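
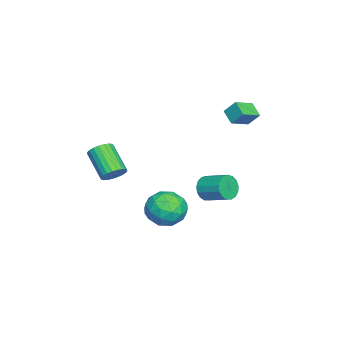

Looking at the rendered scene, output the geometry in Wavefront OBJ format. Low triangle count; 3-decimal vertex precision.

v 1.838 -0.777 1.502
v 2.121 -0.526 1.969
v 1.244 -1.353 2.944
v 0.962 -1.603 2.478
v 1.931 -0.368 1.932
v 1.055 -1.195 2.907
v 1.726 -0.281 1.821
v 0.849 -1.107 2.796
v 1.539 -0.28 1.655
v 0.663 -1.106 2.63
v 1.405 -0.364 1.463
v 0.528 -1.19 2.438
v 1.345 -0.52 1.277
v 0.469 -1.346 2.252
v 1.371 -0.72 1.13
v 0.494 -1.546 2.106
v 1.477 -0.93 1.048
v 0.601 -1.756 2.023
v 1.646 -1.114 1.044
v 0.77 -1.94 2.02
v 1.848 -1.239 1.12
v 0.972 -2.065 2.095
v 2.049 -1.284 1.261
v 1.172 -2.111 2.237
v 2.213 -1.242 1.445
v 1.336 -2.068 2.42
v 2.312 -1.119 1.638
v 1.435 -1.946 2.613
v 2.329 -0.937 1.808
v 1.453 -1.764 2.783
v 2.262 -0.728 1.925
v 1.385 -1.554 2.9
v 1.552 1.962 -1.154
v 2.106 2.181 -0.365
v 1.094 0.599 -0.455
v 1.648 0.818 0.334
v 0.837 1.347 0.138
v 1.12 2.19 -0.295
v 2.08 0.59 -0.525
v 2.363 1.433 -0.958
v 2.432 1.333 0.023
v 1.664 1.801 0.433
v 1.536 0.979 -1.253
v 0.768 1.447 -0.843
v 1.869 2.191 -0.821
v 1.331 0.589 0.001
v 0.854 0.9 -0.114
v 1.18 1.028 0.349
v 1.289 2.197 -0.779
v 1.615 2.325 -0.316
v 0.869 1.835 -0.02
v 1.585 0.455 -0.504
v 1.911 0.583 -0.041
v 2.02 1.752 -1.169
v 2.346 1.88 -0.706
v 2.331 0.945 -0.8
v 2.386 1.822 -0.129
v 2.118 1.02 0.282
v 2.371 0.886 -0.223
v 2.538 1.382 -0.477
v 1.935 2.097 0.112
v 1.666 1.295 0.523
v 1.189 1.606 0.407
v 1.355 2.102 0.153
v 2.127 1.598 0.34
v 1.534 1.485 -1.343
v 1.265 0.683 -0.932
v 1.845 0.678 -0.973
v 2.011 1.174 -1.227
v 1.082 1.76 -1.102
v 0.814 0.958 -0.691
v 0.662 1.398 -0.343
v 0.829 1.894 -0.597
v 1.073 1.182 -1.16
v -4.049 1.923 -2.184
v -3.801 1.582 -1.625
v -3.324 2.696 -1.157
v -3.571 3.037 -1.716
v -3.55 1.567 -1.846
v -3.072 2.681 -1.378
v -3.413 1.633 -2.144
v -2.935 2.748 -1.676
v -3.421 1.766 -2.452
v -2.944 2.881 -1.983
v -3.574 1.935 -2.698
v -3.096 3.049 -2.23
v -3.835 2.101 -2.826
v -3.357 3.215 -2.358
v -4.145 2.226 -2.808
v -3.667 3.341 -2.339
v -4.433 2.282 -2.646
v -3.956 3.396 -2.178
v -4.633 2.255 -2.379
v -4.156 3.37 -1.91
v -4.7 2.152 -2.067
v -4.222 3.267 -1.599
v -4.617 1.997 -1.782
v -4.139 3.112 -1.313
v -4.404 1.825 -1.589
v -3.926 2.939 -1.121
v -4.11 1.675 -1.532
v -3.632 2.789 -1.064
v -2.666 2.958 3.526
v -2.58 3.49 4.171
v -3.458 3.55 3.144
v -3.372 4.082 3.789
v -2.128 3.398 3.091
v -2.042 3.93 3.736
v -2.92 3.99 2.709
v -2.834 4.522 3.354
f 2 1 5
f 2 5 3
f 3 5 6
f 3 6 4
f 5 1 7
f 5 7 6
f 6 7 8
f 6 8 4
f 7 1 9
f 7 9 8
f 8 9 10
f 8 10 4
f 9 1 11
f 9 11 10
f 10 11 12
f 10 12 4
f 11 1 13
f 11 13 12
f 12 13 14
f 12 14 4
f 13 1 15
f 13 15 14
f 14 15 16
f 14 16 4
f 15 1 17
f 15 17 16
f 16 17 18
f 16 18 4
f 17 1 19
f 17 19 18
f 18 19 20
f 18 20 4
f 19 1 21
f 19 21 20
f 20 21 22
f 20 22 4
f 21 1 23
f 21 23 22
f 22 23 24
f 22 24 4
f 23 1 25
f 23 25 24
f 24 25 26
f 24 26 4
f 25 1 27
f 25 27 26
f 26 27 28
f 26 28 4
f 27 1 29
f 27 29 28
f 28 29 30
f 28 30 4
f 29 1 31
f 29 31 30
f 30 31 32
f 30 32 4
f 31 1 2
f 31 2 32
f 32 2 3
f 32 3 4
f 33 70 49
f 70 44 73
f 49 73 38
f 70 73 49
f 33 49 45
f 49 38 50
f 45 50 34
f 49 50 45
f 33 45 54
f 45 34 55
f 54 55 40
f 45 55 54
f 33 54 66
f 54 40 69
f 66 69 43
f 54 69 66
f 33 66 70
f 66 43 74
f 70 74 44
f 66 74 70
f 34 50 61
f 50 38 64
f 61 64 42
f 50 64 61
f 38 73 51
f 73 44 72
f 51 72 37
f 73 72 51
f 44 74 71
f 74 43 67
f 71 67 35
f 74 67 71
f 43 69 68
f 69 40 56
f 68 56 39
f 69 56 68
f 40 55 60
f 55 34 57
f 60 57 41
f 55 57 60
f 36 62 48
f 62 42 63
f 48 63 37
f 62 63 48
f 36 48 46
f 48 37 47
f 46 47 35
f 48 47 46
f 36 46 53
f 46 35 52
f 53 52 39
f 46 52 53
f 36 53 58
f 53 39 59
f 58 59 41
f 53 59 58
f 36 58 62
f 58 41 65
f 62 65 42
f 58 65 62
f 37 63 51
f 63 42 64
f 51 64 38
f 63 64 51
f 35 47 71
f 47 37 72
f 71 72 44
f 47 72 71
f 39 52 68
f 52 35 67
f 68 67 43
f 52 67 68
f 41 59 60
f 59 39 56
f 60 56 40
f 59 56 60
f 42 65 61
f 65 41 57
f 61 57 34
f 65 57 61
f 76 75 79
f 76 79 77
f 77 79 80
f 77 80 78
f 79 75 81
f 79 81 80
f 80 81 82
f 80 82 78
f 81 75 83
f 81 83 82
f 82 83 84
f 82 84 78
f 83 75 85
f 83 85 84
f 84 85 86
f 84 86 78
f 85 75 87
f 85 87 86
f 86 87 88
f 86 88 78
f 87 75 89
f 87 89 88
f 88 89 90
f 88 90 78
f 89 75 91
f 89 91 90
f 90 91 92
f 90 92 78
f 91 75 93
f 91 93 92
f 92 93 94
f 92 94 78
f 93 75 95
f 93 95 94
f 94 95 96
f 94 96 78
f 95 75 97
f 95 97 96
f 96 97 98
f 96 98 78
f 97 75 99
f 97 99 98
f 98 99 100
f 98 100 78
f 99 75 101
f 99 101 100
f 100 101 102
f 100 102 78
f 101 75 76
f 101 76 102
f 102 76 77
f 102 77 78
f 104 106 103
f 107 104 103
f 103 106 105
f 105 107 103
f 104 110 106
f 108 104 107
f 108 110 104
f 106 110 105
f 109 107 105
f 105 110 109
f 109 108 107
f 110 108 109



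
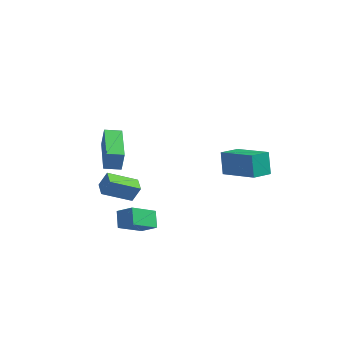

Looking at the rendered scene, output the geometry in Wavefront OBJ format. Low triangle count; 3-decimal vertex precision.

v -2.168 -3.341 -2.821
v -1.396 -3.431 -2.274
v -2.471 -2.66 -2.282
v -1.699 -2.75 -1.735
v -1.421 -2.31 -3.705
v -0.649 -2.4 -3.158
v -1.724 -1.629 -3.166
v -0.952 -1.719 -2.619
v -4.088 -0.446 -3.311
v -3.729 -0.235 -2.501
v -4.491 0.257 -3.315
v -4.132 0.467 -2.505
v -2.828 0.273 -4.055
v -2.469 0.483 -3.245
v -3.231 0.975 -4.059
v -2.872 1.186 -3.249
v -2.811 -3.307 1.148
v -2.683 -3.234 2.127
v -3.653 -1.362 1.112
v -3.525 -1.289 2.091
v -2.075 -2.991 1.029
v -1.947 -2.918 2.008
v -2.917 -1.046 0.993
v -2.789 -0.973 1.972
v 0.888 2.505 -2.841
v 0.604 3.042 -1.749
v 1.434 3.41 -3.144
v 1.15 3.947 -2.052
v 2.63 1.733 -2.008
v 2.346 2.27 -0.916
v 3.176 2.638 -2.311
v 2.892 3.175 -1.219
f 2 4 1
f 5 2 1
f 1 4 3
f 3 5 1
f 2 8 4
f 6 2 5
f 6 8 2
f 4 8 3
f 7 5 3
f 3 8 7
f 7 6 5
f 8 6 7
f 10 12 9
f 13 10 9
f 9 12 11
f 11 13 9
f 10 16 12
f 14 10 13
f 14 16 10
f 12 16 11
f 15 13 11
f 11 16 15
f 15 14 13
f 16 14 15
f 18 20 17
f 21 18 17
f 17 20 19
f 19 21 17
f 18 24 20
f 22 18 21
f 22 24 18
f 20 24 19
f 23 21 19
f 19 24 23
f 23 22 21
f 24 22 23
f 26 28 25
f 29 26 25
f 25 28 27
f 27 29 25
f 26 32 28
f 30 26 29
f 30 32 26
f 28 32 27
f 31 29 27
f 27 32 31
f 31 30 29
f 32 30 31



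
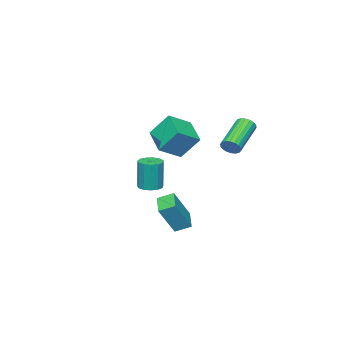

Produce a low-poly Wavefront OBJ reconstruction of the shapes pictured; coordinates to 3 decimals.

v -2.517 -2.519 -2.61
v -1.905 -2.418 -2.617
v -1.891 -2.381 -0.958
v -2.503 -2.481 -0.95
v -2.057 -2.104 -2.623
v -2.043 -2.066 -0.964
v -2.355 -1.921 -2.625
v -2.341 -1.883 -0.965
v -2.704 -1.928 -2.622
v -2.69 -1.89 -0.962
v -2.994 -2.122 -2.615
v -2.98 -2.085 -0.955
v -3.132 -2.443 -2.606
v -3.118 -2.405 -0.947
v -3.076 -2.788 -2.599
v -3.062 -2.75 -0.939
v -2.841 -3.047 -2.595
v -2.827 -3.009 -0.936
v -2.504 -3.139 -2.596
v -2.49 -3.101 -0.936
v -2.171 -3.033 -2.601
v -2.157 -2.996 -0.941
v -1.948 -2.765 -2.609
v -1.934 -2.727 -0.949
v -1.74 -0.495 -3.939
v -0.834 -0.714 -2.399
v -2.174 0.148 -3.592
v -1.269 -0.071 -2.052
v -0.931 0.251 -4.308
v -0.026 0.032 -2.768
v -1.366 0.894 -3.961
v -0.46 0.675 -2.421
v -0.612 0.334 1.624
v -0.974 1.138 2.75
v 0.168 1.501 1.042
v -0.194 2.305 2.168
v 0.454 -0.065 2.252
v 0.092 0.739 3.378
v 1.234 1.102 1.67
v 0.872 1.906 2.796
v -2.335 2.365 1.117
v -2.082 2.259 1.548
v -3.752 1.869 2.433
v -4.005 1.975 2.003
v -2.124 2.482 1.567
v -3.794 2.092 2.452
v -2.207 2.681 1.497
v -3.878 2.291 2.382
v -2.316 2.817 1.352
v -3.986 2.428 2.237
v -2.429 2.864 1.161
v -4.099 2.475 2.046
v -2.522 2.812 0.961
v -4.193 2.423 1.846
v -2.579 2.672 0.792
v -4.249 2.282 1.677
v -2.588 2.471 0.687
v -4.258 2.081 1.572
v -2.546 2.248 0.668
v -4.216 1.858 1.553
v -2.462 2.049 0.738
v -4.133 1.659 1.623
v -2.354 1.912 0.883
v -4.024 1.523 1.768
v -2.241 1.865 1.074
v -3.911 1.476 1.959
v -2.147 1.917 1.274
v -3.818 1.528 2.159
v -2.091 2.058 1.443
v -3.761 1.668 2.328
f 2 1 5
f 2 5 3
f 3 5 6
f 3 6 4
f 5 1 7
f 5 7 6
f 6 7 8
f 6 8 4
f 7 1 9
f 7 9 8
f 8 9 10
f 8 10 4
f 9 1 11
f 9 11 10
f 10 11 12
f 10 12 4
f 11 1 13
f 11 13 12
f 12 13 14
f 12 14 4
f 13 1 15
f 13 15 14
f 14 15 16
f 14 16 4
f 15 1 17
f 15 17 16
f 16 17 18
f 16 18 4
f 17 1 19
f 17 19 18
f 18 19 20
f 18 20 4
f 19 1 21
f 19 21 20
f 20 21 22
f 20 22 4
f 21 1 23
f 21 23 22
f 22 23 24
f 22 24 4
f 23 1 2
f 23 2 24
f 24 2 3
f 24 3 4
f 26 28 25
f 29 26 25
f 25 28 27
f 27 29 25
f 26 32 28
f 30 26 29
f 30 32 26
f 28 32 27
f 31 29 27
f 27 32 31
f 31 30 29
f 32 30 31
f 34 36 33
f 37 34 33
f 33 36 35
f 35 37 33
f 34 40 36
f 38 34 37
f 38 40 34
f 36 40 35
f 39 37 35
f 35 40 39
f 39 38 37
f 40 38 39
f 42 41 45
f 42 45 43
f 43 45 46
f 43 46 44
f 45 41 47
f 45 47 46
f 46 47 48
f 46 48 44
f 47 41 49
f 47 49 48
f 48 49 50
f 48 50 44
f 49 41 51
f 49 51 50
f 50 51 52
f 50 52 44
f 51 41 53
f 51 53 52
f 52 53 54
f 52 54 44
f 53 41 55
f 53 55 54
f 54 55 56
f 54 56 44
f 55 41 57
f 55 57 56
f 56 57 58
f 56 58 44
f 57 41 59
f 57 59 58
f 58 59 60
f 58 60 44
f 59 41 61
f 59 61 60
f 60 61 62
f 60 62 44
f 61 41 63
f 61 63 62
f 62 63 64
f 62 64 44
f 63 41 65
f 63 65 64
f 64 65 66
f 64 66 44
f 65 41 67
f 65 67 66
f 66 67 68
f 66 68 44
f 67 41 69
f 67 69 68
f 68 69 70
f 68 70 44
f 69 41 42
f 69 42 70
f 70 42 43
f 70 43 44



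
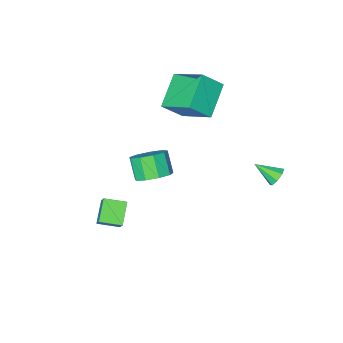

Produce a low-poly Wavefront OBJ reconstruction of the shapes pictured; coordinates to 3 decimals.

v 1.305 -2.078 -1.119
v 2.06 -1.686 -0.631
v 1.829 -2.51 0.387
v 1.075 -2.902 -0.101
v 1.496 -1.352 -0.489
v 1.265 -2.176 0.529
v 0.843 -1.358 -0.641
v 0.613 -2.182 0.377
v 0.407 -1.701 -1.017
v 0.176 -2.524 0.001
v 0.391 -2.22 -1.441
v 0.16 -3.044 -0.423
v 0.802 -2.673 -1.714
v 0.572 -3.496 -0.696
v 1.45 -2.847 -1.709
v 1.219 -3.671 -0.691
v 2.029 -2.662 -1.428
v 1.799 -3.486 -0.409
v 2.27 -2.204 -1.002
v 2.04 -3.027 0.016
v -1.78 -4.764 3.389
v -2.207 -2.939 4.504
v -2.795 -4.371 2.357
v -3.222 -2.546 3.471
v -0.318 -3.774 2.329
v -0.745 -1.949 3.443
v -1.333 -3.381 1.296
v -1.76 -1.556 2.411
v -2.685 2.609 0.484
v -2.296 2.577 0.041
v -1.995 1.691 1.156
v -2.182 2.887 0.349
v -2.363 3.035 0.736
v -2.733 2.933 0.975
v -3.074 2.641 0.926
v -3.187 2.33 0.619
v -3.006 2.183 0.232
v -2.637 2.285 -0.007
v 3.602 -1.719 -3.642
v 2.814 -2.467 -2.841
v 3.964 -0.903 -2.525
v 3.176 -1.651 -1.723
v 4.504 -2.429 -3.417
v 3.716 -3.177 -2.615
v 4.866 -1.613 -2.299
v 4.078 -2.361 -1.498
f 2 1 5
f 2 5 3
f 3 5 6
f 3 6 4
f 5 1 7
f 5 7 6
f 6 7 8
f 6 8 4
f 7 1 9
f 7 9 8
f 8 9 10
f 8 10 4
f 9 1 11
f 9 11 10
f 10 11 12
f 10 12 4
f 11 1 13
f 11 13 12
f 12 13 14
f 12 14 4
f 13 1 15
f 13 15 14
f 14 15 16
f 14 16 4
f 15 1 17
f 15 17 16
f 16 17 18
f 16 18 4
f 17 1 19
f 17 19 18
f 18 19 20
f 18 20 4
f 19 1 2
f 19 2 20
f 20 2 3
f 20 3 4
f 22 24 21
f 25 22 21
f 21 24 23
f 23 25 21
f 22 28 24
f 26 22 25
f 26 28 22
f 24 28 23
f 27 25 23
f 23 28 27
f 27 26 25
f 28 26 27
f 30 29 32
f 30 32 31
f 32 29 33
f 32 33 31
f 33 29 34
f 33 34 31
f 34 29 35
f 34 35 31
f 35 29 36
f 35 36 31
f 36 29 37
f 36 37 31
f 37 29 38
f 37 38 31
f 38 29 30
f 38 30 31
f 40 42 39
f 43 40 39
f 39 42 41
f 41 43 39
f 40 46 42
f 44 40 43
f 44 46 40
f 42 46 41
f 45 43 41
f 41 46 45
f 45 44 43
f 46 44 45



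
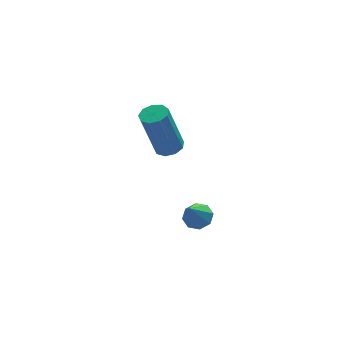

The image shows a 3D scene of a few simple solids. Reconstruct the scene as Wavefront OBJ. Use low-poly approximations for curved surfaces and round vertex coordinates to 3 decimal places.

v 2.642 1.67 0.085
v 3.084 2.011 0.201
v 2.519 2.072 2.171
v 2.078 1.73 2.055
v 2.772 2.224 0.105
v 2.207 2.285 2.075
v 2.399 2.178 -0
v 1.835 2.239 1.97
v 2.14 1.894 -0.066
v 1.576 1.955 1.904
v 2.116 1.505 -0.061
v 1.552 1.566 1.909
v 2.338 1.193 0.013
v 1.774 1.254 1.982
v 2.702 1.104 0.12
v 2.138 1.165 2.09
v 3.038 1.28 0.211
v 2.474 1.34 2.18
v 3.189 1.638 0.243
v 2.625 1.698 2.213
v 3.482 0.848 -3.563
v 4.025 0.655 -3.397
v 2.978 0.352 -2.497
v 3.934 1.078 -3.243
v 3.578 1.367 -3.276
v 3.166 1.351 -3.478
v 2.939 1.042 -3.73
v 3.03 0.619 -3.884
v 3.385 0.33 -3.85
v 3.798 0.345 -3.649
f 2 1 5
f 2 5 3
f 3 5 6
f 3 6 4
f 5 1 7
f 5 7 6
f 6 7 8
f 6 8 4
f 7 1 9
f 7 9 8
f 8 9 10
f 8 10 4
f 9 1 11
f 9 11 10
f 10 11 12
f 10 12 4
f 11 1 13
f 11 13 12
f 12 13 14
f 12 14 4
f 13 1 15
f 13 15 14
f 14 15 16
f 14 16 4
f 15 1 17
f 15 17 16
f 16 17 18
f 16 18 4
f 17 1 19
f 17 19 18
f 18 19 20
f 18 20 4
f 19 1 2
f 19 2 20
f 20 2 3
f 20 3 4
f 22 21 24
f 22 24 23
f 24 21 25
f 24 25 23
f 25 21 26
f 25 26 23
f 26 21 27
f 26 27 23
f 27 21 28
f 27 28 23
f 28 21 29
f 28 29 23
f 29 21 30
f 29 30 23
f 30 21 22
f 30 22 23



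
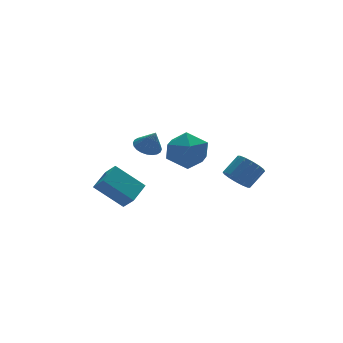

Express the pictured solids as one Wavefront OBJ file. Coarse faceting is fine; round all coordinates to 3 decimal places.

v 0.984 1.457 0.126
v 1.595 2.027 1.016
v 2.105 -0.147 0.384
v 2.716 0.423 1.274
v 1.552 0.1 1.443
v 0.859 1.091 1.283
v 2.841 0.789 0.117
v 2.148 1.78 -0.043
v 2.742 1.614 1.01
v 1.945 1.188 1.829
v 1.755 0.692 -0.429
v 0.958 0.266 0.39
v -0.796 -0.031 2.102
v -0.355 -0.515 1.803
v -0.584 -0.489 3.158
v -0.177 -0.305 1.859
v -0.093 -0.053 1.951
v -0.116 0.202 2.066
v -0.243 0.422 2.187
v -0.454 0.572 2.295
v -0.717 0.631 2.374
v -0.992 0.589 2.411
v -1.238 0.453 2.401
v -1.416 0.243 2.346
v -1.5 -0.009 2.254
v -1.477 -0.264 2.138
v -1.35 -0.484 2.017
v -1.139 -0.634 1.909
v -0.875 -0.693 1.831
v -0.6 -0.651 1.794
v 2.795 -2.219 -0.058
v 3.236 -2.749 -0.443
v 4.167 -2.551 0.353
v 3.725 -2.021 0.738
v 3.316 -2.392 -0.625
v 4.247 -2.194 0.17
v 3.257 -1.988 -0.656
v 4.187 -1.791 0.14
v 3.073 -1.647 -0.526
v 4.004 -1.449 0.269
v 2.815 -1.458 -0.271
v 3.746 -1.261 0.525
v 2.551 -1.474 0.042
v 3.482 -1.276 0.837
v 2.353 -1.689 0.327
v 3.284 -1.491 1.123
v 2.273 -2.046 0.51
v 3.204 -1.848 1.305
v 2.333 -2.449 0.54
v 3.263 -2.252 1.336
v 2.516 -2.791 0.411
v 3.447 -2.593 1.206
v 2.774 -2.979 0.155
v 3.705 -2.782 0.951
v 3.038 -2.964 -0.157
v 3.969 -2.766 0.638
v -1.585 4.394 -2.652
v -1.364 3.687 -1.908
v -0.532 5.164 -2.233
v -0.311 4.457 -1.489
v -0.389 3.443 -3.911
v -0.168 2.736 -3.167
v 0.664 4.213 -3.492
v 0.885 3.506 -2.748
f 1 12 6
f 1 6 2
f 1 2 8
f 1 8 11
f 1 11 12
f 2 6 10
f 6 12 5
f 12 11 3
f 11 8 7
f 8 2 9
f 4 10 5
f 4 5 3
f 4 3 7
f 4 7 9
f 4 9 10
f 5 10 6
f 3 5 12
f 7 3 11
f 9 7 8
f 10 9 2
f 14 13 16
f 14 16 15
f 16 13 17
f 16 17 15
f 17 13 18
f 17 18 15
f 18 13 19
f 18 19 15
f 19 13 20
f 19 20 15
f 20 13 21
f 20 21 15
f 21 13 22
f 21 22 15
f 22 13 23
f 22 23 15
f 23 13 24
f 23 24 15
f 24 13 25
f 24 25 15
f 25 13 26
f 25 26 15
f 26 13 27
f 26 27 15
f 27 13 28
f 27 28 15
f 28 13 29
f 28 29 15
f 29 13 30
f 29 30 15
f 30 13 14
f 30 14 15
f 32 31 35
f 32 35 33
f 33 35 36
f 33 36 34
f 35 31 37
f 35 37 36
f 36 37 38
f 36 38 34
f 37 31 39
f 37 39 38
f 38 39 40
f 38 40 34
f 39 31 41
f 39 41 40
f 40 41 42
f 40 42 34
f 41 31 43
f 41 43 42
f 42 43 44
f 42 44 34
f 43 31 45
f 43 45 44
f 44 45 46
f 44 46 34
f 45 31 47
f 45 47 46
f 46 47 48
f 46 48 34
f 47 31 49
f 47 49 48
f 48 49 50
f 48 50 34
f 49 31 51
f 49 51 50
f 50 51 52
f 50 52 34
f 51 31 53
f 51 53 52
f 52 53 54
f 52 54 34
f 53 31 55
f 53 55 54
f 54 55 56
f 54 56 34
f 55 31 32
f 55 32 56
f 56 32 33
f 56 33 34
f 58 60 57
f 61 58 57
f 57 60 59
f 59 61 57
f 58 64 60
f 62 58 61
f 62 64 58
f 60 64 59
f 63 61 59
f 59 64 63
f 63 62 61
f 64 62 63



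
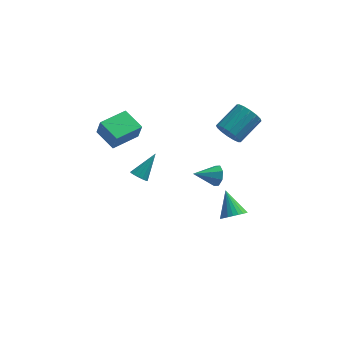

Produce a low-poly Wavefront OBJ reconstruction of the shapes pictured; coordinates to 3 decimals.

v 3.683 -2.732 -1.083
v 4.364 -2.827 -0.694
v 3.177 -1.588 0.083
v 4.436 -2.598 -0.888
v 4.394 -2.39 -1.111
v 4.243 -2.234 -1.33
v 4.007 -2.153 -1.511
v 3.722 -2.161 -1.627
v 3.43 -2.256 -1.66
v 3.177 -2.423 -1.605
v 3.001 -2.638 -1.471
v 2.929 -2.867 -1.278
v 2.971 -3.075 -1.054
v 3.122 -3.231 -0.836
v 3.358 -3.312 -0.654
v 3.644 -3.304 -0.538
v 3.935 -3.209 -0.505
v 4.188 -3.042 -0.56
v 2.719 -2.702 2.441
v 3.038 -2.9 3.032
v 1.441 -3.158 2.979
v 2.866 -2.394 3.053
v 2.608 -2.067 2.715
v 2.415 -2.113 2.217
v 2.4 -2.503 1.851
v 2.573 -3.01 1.83
v 2.831 -3.336 2.168
v 3.024 -3.291 2.665
v -4.433 3.421 0.449
v -4.18 3.145 1.589
v -3.069 4.715 0.46
v -2.816 4.439 1.6
v -3.404 2.341 -0.04
v -3.151 2.065 1.1
v -2.04 3.635 -0.029
v -1.787 3.359 1.111
v -1.946 2.466 -2.737
v -1.674 2.756 -3.173
v -1.034 3.494 -1.483
v -1.929 2.916 -3.118
v -2.188 2.955 -2.962
v -2.382 2.863 -2.745
v -2.46 2.665 -2.526
v -2.4 2.413 -2.363
v -2.218 2.176 -2.301
v -1.963 2.016 -2.355
v -1.704 1.977 -2.512
v -1.51 2.069 -2.729
v -1.432 2.267 -2.948
v -1.492 2.519 -3.11
v 3.198 2.591 1.386
v 3.915 2.202 1.005
v 5.059 3.461 1.873
v 4.342 3.849 2.254
v 3.781 2.531 0.703
v 4.926 3.79 1.572
v 3.492 2.876 0.584
v 4.636 4.135 1.453
v 3.124 3.145 0.68
v 4.268 4.403 1.549
v 2.775 3.265 0.965
v 3.919 4.524 1.834
v 2.54 3.204 1.363
v 3.684 4.463 2.232
v 2.481 2.979 1.767
v 3.625 4.238 2.635
v 2.614 2.65 2.068
v 3.759 3.909 2.937
v 2.904 2.305 2.187
v 4.048 3.564 3.056
v 3.272 2.037 2.091
v 4.416 3.295 2.96
v 3.621 1.916 1.806
v 4.765 3.175 2.675
v 3.856 1.977 1.408
v 5 3.236 2.277
f 2 1 4
f 2 4 3
f 4 1 5
f 4 5 3
f 5 1 6
f 5 6 3
f 6 1 7
f 6 7 3
f 7 1 8
f 7 8 3
f 8 1 9
f 8 9 3
f 9 1 10
f 9 10 3
f 10 1 11
f 10 11 3
f 11 1 12
f 11 12 3
f 12 1 13
f 12 13 3
f 13 1 14
f 13 14 3
f 14 1 15
f 14 15 3
f 15 1 16
f 15 16 3
f 16 1 17
f 16 17 3
f 17 1 18
f 17 18 3
f 18 1 2
f 18 2 3
f 20 19 22
f 20 22 21
f 22 19 23
f 22 23 21
f 23 19 24
f 23 24 21
f 24 19 25
f 24 25 21
f 25 19 26
f 25 26 21
f 26 19 27
f 26 27 21
f 27 19 28
f 27 28 21
f 28 19 20
f 28 20 21
f 30 32 29
f 33 30 29
f 29 32 31
f 31 33 29
f 30 36 32
f 34 30 33
f 34 36 30
f 32 36 31
f 35 33 31
f 31 36 35
f 35 34 33
f 36 34 35
f 38 37 40
f 38 40 39
f 40 37 41
f 40 41 39
f 41 37 42
f 41 42 39
f 42 37 43
f 42 43 39
f 43 37 44
f 43 44 39
f 44 37 45
f 44 45 39
f 45 37 46
f 45 46 39
f 46 37 47
f 46 47 39
f 47 37 48
f 47 48 39
f 48 37 49
f 48 49 39
f 49 37 50
f 49 50 39
f 50 37 38
f 50 38 39
f 52 51 55
f 52 55 53
f 53 55 56
f 53 56 54
f 55 51 57
f 55 57 56
f 56 57 58
f 56 58 54
f 57 51 59
f 57 59 58
f 58 59 60
f 58 60 54
f 59 51 61
f 59 61 60
f 60 61 62
f 60 62 54
f 61 51 63
f 61 63 62
f 62 63 64
f 62 64 54
f 63 51 65
f 63 65 64
f 64 65 66
f 64 66 54
f 65 51 67
f 65 67 66
f 66 67 68
f 66 68 54
f 67 51 69
f 67 69 68
f 68 69 70
f 68 70 54
f 69 51 71
f 69 71 70
f 70 71 72
f 70 72 54
f 71 51 73
f 71 73 72
f 72 73 74
f 72 74 54
f 73 51 75
f 73 75 74
f 74 75 76
f 74 76 54
f 75 51 52
f 75 52 76
f 76 52 53
f 76 53 54



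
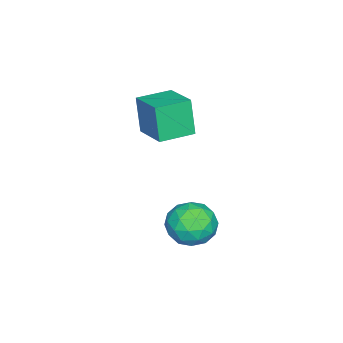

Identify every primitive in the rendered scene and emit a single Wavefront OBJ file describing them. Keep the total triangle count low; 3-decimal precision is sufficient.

v -1.403 4.148 -3.362
v -0.905 4.533 -2.6
v -0.155 3.207 -3.7
v 0.343 3.592 -2.938
v -0.441 3.013 -2.775
v -1.213 3.594 -2.566
v 0.153 4.146 -3.734
v -0.619 4.727 -3.525
v 0.056 4.532 -2.83
v -0.311 3.832 -2.237
v -0.749 3.908 -4.063
v -1.116 3.208 -3.47
v -1.263 4.423 -2.951
v 0.203 3.317 -3.349
v -0.257 2.976 -3.253
v 0.035 3.203 -2.805
v -1.444 3.871 -2.931
v -1.152 4.098 -2.483
v -0.879 3.204 -2.586
v 0.092 3.642 -3.817
v 0.384 3.869 -3.369
v -1.095 4.537 -3.495
v -0.803 4.764 -3.047
v -0.181 4.536 -3.714
v -0.406 4.649 -2.638
v 0.327 4.095 -2.837
v 0.216 4.421 -3.305
v -0.238 4.763 -3.182
v -0.622 4.237 -2.29
v 0.111 3.684 -2.489
v -0.349 3.343 -2.393
v -0.803 3.685 -2.27
v -0.057 4.236 -2.425
v -1.171 4.056 -3.811
v -0.438 3.503 -4.01
v -0.257 4.055 -4.03
v -0.711 4.397 -3.907
v -1.387 3.645 -3.463
v -0.654 3.091 -3.662
v -0.822 2.977 -3.118
v -1.276 3.319 -2.995
v -1.003 3.504 -3.875
v -2.22 1.266 -0.115
v -2.484 0.992 1.398
v -3.27 2.176 -0.133
v -3.535 1.902 1.379
v -1.245 2.398 0.261
v -1.51 2.124 1.773
v -2.296 3.308 0.242
v -2.56 3.034 1.755
f 1 38 17
f 38 12 41
f 17 41 6
f 38 41 17
f 1 17 13
f 17 6 18
f 13 18 2
f 17 18 13
f 1 13 22
f 13 2 23
f 22 23 8
f 13 23 22
f 1 22 34
f 22 8 37
f 34 37 11
f 22 37 34
f 1 34 38
f 34 11 42
f 38 42 12
f 34 42 38
f 2 18 29
f 18 6 32
f 29 32 10
f 18 32 29
f 6 41 19
f 41 12 40
f 19 40 5
f 41 40 19
f 12 42 39
f 42 11 35
f 39 35 3
f 42 35 39
f 11 37 36
f 37 8 24
f 36 24 7
f 37 24 36
f 8 23 28
f 23 2 25
f 28 25 9
f 23 25 28
f 4 30 16
f 30 10 31
f 16 31 5
f 30 31 16
f 4 16 14
f 16 5 15
f 14 15 3
f 16 15 14
f 4 14 21
f 14 3 20
f 21 20 7
f 14 20 21
f 4 21 26
f 21 7 27
f 26 27 9
f 21 27 26
f 4 26 30
f 26 9 33
f 30 33 10
f 26 33 30
f 5 31 19
f 31 10 32
f 19 32 6
f 31 32 19
f 3 15 39
f 15 5 40
f 39 40 12
f 15 40 39
f 7 20 36
f 20 3 35
f 36 35 11
f 20 35 36
f 9 27 28
f 27 7 24
f 28 24 8
f 27 24 28
f 10 33 29
f 33 9 25
f 29 25 2
f 33 25 29
f 44 46 43
f 47 44 43
f 43 46 45
f 45 47 43
f 44 50 46
f 48 44 47
f 48 50 44
f 46 50 45
f 49 47 45
f 45 50 49
f 49 48 47
f 50 48 49



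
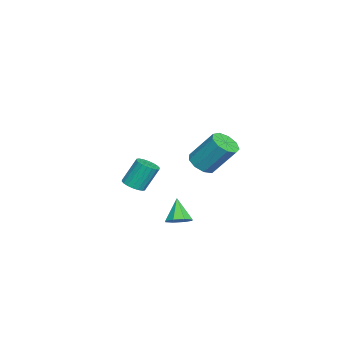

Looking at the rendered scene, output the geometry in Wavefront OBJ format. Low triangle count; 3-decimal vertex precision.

v 1.82 0.099 2.597
v 2.233 -0.442 2.956
v 2.413 0.679 4.442
v 2 1.221 4.083
v 2.552 -0.127 2.68
v 2.731 0.995 4.165
v 2.528 0.294 2.364
v 2.707 1.416 3.85
v 2.172 0.624 2.158
v 2.352 1.746 3.643
v 1.653 0.708 2.157
v 1.832 1.83 3.643
v 1.211 0.508 2.363
v 1.391 1.629 3.848
v 1.054 0.116 2.678
v 1.234 1.237 4.163
v 1.256 -0.284 2.955
v 1.436 0.838 4.44
v 1.722 -0.505 3.065
v 1.902 0.617 4.55
v -3.069 -4.122 -1.466
v -2.499 -3.792 -1.505
v -2.801 -3.107 -0.113
v -3.371 -3.438 -0.074
v -2.689 -3.61 -1.635
v -2.991 -2.925 -0.244
v -2.954 -3.53 -1.733
v -3.256 -2.845 -0.341
v -3.242 -3.567 -1.777
v -3.544 -2.882 -0.385
v -3.496 -3.713 -1.759
v -3.798 -3.029 -0.368
v -3.665 -3.941 -1.684
v -3.967 -3.257 -0.292
v -3.716 -4.205 -1.565
v -4.018 -3.521 -0.174
v -3.639 -4.453 -1.427
v -3.941 -3.768 -0.035
v -3.449 -4.635 -1.296
v -3.751 -3.95 0.095
v -3.184 -4.715 -1.199
v -3.486 -4.03 0.193
v -2.896 -4.678 -1.155
v -3.198 -3.993 0.237
v -2.642 -4.531 -1.172
v -2.944 -3.847 0.219
v -2.473 -4.303 -1.248
v -2.775 -3.619 0.144
v -2.422 -4.039 -1.366
v -2.724 -3.355 0.025
v 3.371 -0.711 -0.488
v 3.712 -1.276 -0.376
v 2.649 -0.929 0.608
v 3.929 -0.869 -0.152
v 3.818 -0.369 -0.125
v 3.446 -0.069 -0.31
v 3.03 -0.145 -0.6
v 2.813 -0.552 -0.824
v 2.924 -1.053 -0.851
v 3.296 -1.352 -0.665
f 2 1 5
f 2 5 3
f 3 5 6
f 3 6 4
f 5 1 7
f 5 7 6
f 6 7 8
f 6 8 4
f 7 1 9
f 7 9 8
f 8 9 10
f 8 10 4
f 9 1 11
f 9 11 10
f 10 11 12
f 10 12 4
f 11 1 13
f 11 13 12
f 12 13 14
f 12 14 4
f 13 1 15
f 13 15 14
f 14 15 16
f 14 16 4
f 15 1 17
f 15 17 16
f 16 17 18
f 16 18 4
f 17 1 19
f 17 19 18
f 18 19 20
f 18 20 4
f 19 1 2
f 19 2 20
f 20 2 3
f 20 3 4
f 22 21 25
f 22 25 23
f 23 25 26
f 23 26 24
f 25 21 27
f 25 27 26
f 26 27 28
f 26 28 24
f 27 21 29
f 27 29 28
f 28 29 30
f 28 30 24
f 29 21 31
f 29 31 30
f 30 31 32
f 30 32 24
f 31 21 33
f 31 33 32
f 32 33 34
f 32 34 24
f 33 21 35
f 33 35 34
f 34 35 36
f 34 36 24
f 35 21 37
f 35 37 36
f 36 37 38
f 36 38 24
f 37 21 39
f 37 39 38
f 38 39 40
f 38 40 24
f 39 21 41
f 39 41 40
f 40 41 42
f 40 42 24
f 41 21 43
f 41 43 42
f 42 43 44
f 42 44 24
f 43 21 45
f 43 45 44
f 44 45 46
f 44 46 24
f 45 21 47
f 45 47 46
f 46 47 48
f 46 48 24
f 47 21 49
f 47 49 48
f 48 49 50
f 48 50 24
f 49 21 22
f 49 22 50
f 50 22 23
f 50 23 24
f 52 51 54
f 52 54 53
f 54 51 55
f 54 55 53
f 55 51 56
f 55 56 53
f 56 51 57
f 56 57 53
f 57 51 58
f 57 58 53
f 58 51 59
f 58 59 53
f 59 51 60
f 59 60 53
f 60 51 52
f 60 52 53



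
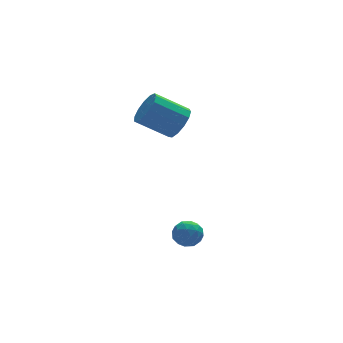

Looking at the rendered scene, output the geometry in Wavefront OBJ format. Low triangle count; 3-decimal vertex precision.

v 2.042 -1.719 -2.583
v 2.713 -1.923 -2.767
v 1.827 -2.797 -2.173
v 2.498 -3.001 -2.357
v 2.398 -2.531 -1.814
v 2.531 -1.864 -2.068
v 2.009 -2.856 -2.872
v 2.142 -2.189 -3.126
v 2.693 -2.626 -2.946
v 2.934 -2.425 -2.292
v 1.606 -2.295 -2.648
v 1.847 -2.094 -1.994
v 2.396 -1.726 -2.711
v 2.144 -2.994 -2.229
v 2.085 -2.717 -1.909
v 2.48 -2.837 -2.018
v 2.289 -1.692 -2.3
v 2.684 -1.811 -2.408
v 2.499 -2.169 -1.848
v 1.856 -2.909 -2.532
v 2.251 -3.028 -2.64
v 2.06 -1.883 -2.922
v 2.455 -2.003 -3.031
v 2.041 -2.551 -3.092
v 2.779 -2.259 -2.925
v 2.653 -2.893 -2.683
v 2.365 -2.808 -2.986
v 2.443 -2.416 -3.136
v 2.921 -2.141 -2.54
v 2.794 -2.775 -2.299
v 2.735 -2.498 -1.98
v 2.814 -2.106 -2.129
v 2.909 -2.554 -2.645
v 1.746 -1.945 -2.641
v 1.619 -2.579 -2.4
v 1.726 -2.614 -2.811
v 1.805 -2.222 -2.96
v 1.887 -1.827 -2.257
v 1.761 -2.461 -2.015
v 2.097 -2.304 -1.804
v 2.175 -1.912 -1.954
v 1.631 -2.166 -2.295
v 3.24 0.944 2.336
v 3.684 0.751 3.083
v 2.304 1.323 4.051
v 1.86 1.516 3.304
v 3.8 1.225 2.968
v 2.42 1.798 3.936
v 3.738 1.61 2.653
v 2.358 2.182 3.62
v 3.518 1.783 2.237
v 2.139 2.356 3.204
v 3.21 1.69 1.852
v 1.83 2.263 2.82
v 2.911 1.36 1.621
v 1.531 1.932 2.589
v 2.717 0.898 1.618
v 1.337 1.47 2.585
v 2.689 0.45 1.842
v 1.309 1.023 2.81
v 2.835 0.159 2.223
v 1.455 0.732 3.191
v 3.11 0.117 2.64
v 1.73 0.69 3.608
v 3.427 0.338 2.961
v 2.047 0.911 3.929
f 1 38 17
f 38 12 41
f 17 41 6
f 38 41 17
f 1 17 13
f 17 6 18
f 13 18 2
f 17 18 13
f 1 13 22
f 13 2 23
f 22 23 8
f 13 23 22
f 1 22 34
f 22 8 37
f 34 37 11
f 22 37 34
f 1 34 38
f 34 11 42
f 38 42 12
f 34 42 38
f 2 18 29
f 18 6 32
f 29 32 10
f 18 32 29
f 6 41 19
f 41 12 40
f 19 40 5
f 41 40 19
f 12 42 39
f 42 11 35
f 39 35 3
f 42 35 39
f 11 37 36
f 37 8 24
f 36 24 7
f 37 24 36
f 8 23 28
f 23 2 25
f 28 25 9
f 23 25 28
f 4 30 16
f 30 10 31
f 16 31 5
f 30 31 16
f 4 16 14
f 16 5 15
f 14 15 3
f 16 15 14
f 4 14 21
f 14 3 20
f 21 20 7
f 14 20 21
f 4 21 26
f 21 7 27
f 26 27 9
f 21 27 26
f 4 26 30
f 26 9 33
f 30 33 10
f 26 33 30
f 5 31 19
f 31 10 32
f 19 32 6
f 31 32 19
f 3 15 39
f 15 5 40
f 39 40 12
f 15 40 39
f 7 20 36
f 20 3 35
f 36 35 11
f 20 35 36
f 9 27 28
f 27 7 24
f 28 24 8
f 27 24 28
f 10 33 29
f 33 9 25
f 29 25 2
f 33 25 29
f 44 43 47
f 44 47 45
f 45 47 48
f 45 48 46
f 47 43 49
f 47 49 48
f 48 49 50
f 48 50 46
f 49 43 51
f 49 51 50
f 50 51 52
f 50 52 46
f 51 43 53
f 51 53 52
f 52 53 54
f 52 54 46
f 53 43 55
f 53 55 54
f 54 55 56
f 54 56 46
f 55 43 57
f 55 57 56
f 56 57 58
f 56 58 46
f 57 43 59
f 57 59 58
f 58 59 60
f 58 60 46
f 59 43 61
f 59 61 60
f 60 61 62
f 60 62 46
f 61 43 63
f 61 63 62
f 62 63 64
f 62 64 46
f 63 43 65
f 63 65 64
f 64 65 66
f 64 66 46
f 65 43 44
f 65 44 66
f 66 44 45
f 66 45 46



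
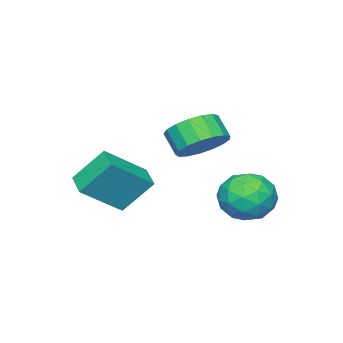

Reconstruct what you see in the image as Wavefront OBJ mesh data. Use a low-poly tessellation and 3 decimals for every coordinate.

v -0.319 1.322 -1.906
v 0.299 0.46 -1.303
v -2.019 0.46 -1.397
v -1.401 -0.402 -0.794
v -1.419 0.742 -0.374
v -0.368 1.276 -0.688
v -1.352 -0.356 -2.012
v -0.301 0.178 -2.326
v -0.34 -0.577 -1.369
v -0.381 0.102 -0.356
v -1.339 0.818 -2.344
v -1.38 1.497 -1.331
v 0.14 0.967 -1.649
v -1.86 -0.047 -1.051
v -1.87 0.626 -0.804
v -1.507 0.119 -0.449
v -0.253 1.446 -1.288
v 0.11 0.94 -0.933
v -0.899 1.105 -0.387
v -1.83 -0.02 -1.767
v -1.467 -0.526 -1.412
v -0.213 0.801 -2.251
v 0.15 0.294 -1.896
v -0.821 -0.185 -2.313
v 0.127 -0.149 -1.333
v -0.872 -0.656 -1.034
v -0.843 -0.629 -1.75
v -0.226 -0.315 -1.935
v 0.103 0.25 -0.738
v -0.897 -0.257 -0.439
v -0.907 0.416 -0.192
v -0.289 0.729 -0.377
v -0.273 -0.36 -0.777
v -0.823 1.177 -2.261
v -1.823 0.67 -1.962
v -1.431 0.191 -2.323
v -0.813 0.504 -2.508
v -0.848 1.576 -1.666
v -1.847 1.069 -1.367
v -1.494 1.235 -0.765
v -0.877 1.549 -0.95
v -1.447 1.28 -1.923
v 1.615 -3.892 -1.638
v 3.188 -4.621 -0.333
v 0.9 -2.943 -0.246
v 2.473 -3.673 1.059
v 2.267 -2.987 -1.919
v 3.84 -3.717 -0.614
v 1.552 -2.039 -0.527
v 3.125 -2.768 0.778
v 0.575 -0.521 1.478
v 1.359 -0.068 2.103
v 1.129 -0.806 2.927
v 0.345 -1.259 2.302
v 0.926 0.205 2.226
v 0.696 -0.533 3.05
v 0.413 0.312 2.178
v 0.182 -0.426 3.002
v -0.063 0.228 1.97
v -0.294 -0.511 2.794
v -0.393 -0.028 1.649
v -0.624 -0.766 2.473
v -0.501 -0.397 1.289
v -0.732 -1.135 2.113
v -0.363 -0.794 0.972
v -0.593 -1.532 1.796
v -0.009 -1.128 0.771
v -0.24 -1.866 1.595
v 0.478 -1.324 0.732
v 0.248 -2.062 1.556
v 0.988 -1.335 0.864
v 0.757 -2.073 1.688
v 1.403 -1.16 1.137
v 1.172 -1.898 1.961
v 1.628 -0.839 1.487
v 1.398 -1.577 2.312
v 1.612 -0.445 1.836
v 1.382 -1.183 2.66
f 1 38 17
f 38 12 41
f 17 41 6
f 38 41 17
f 1 17 13
f 17 6 18
f 13 18 2
f 17 18 13
f 1 13 22
f 13 2 23
f 22 23 8
f 13 23 22
f 1 22 34
f 22 8 37
f 34 37 11
f 22 37 34
f 1 34 38
f 34 11 42
f 38 42 12
f 34 42 38
f 2 18 29
f 18 6 32
f 29 32 10
f 18 32 29
f 6 41 19
f 41 12 40
f 19 40 5
f 41 40 19
f 12 42 39
f 42 11 35
f 39 35 3
f 42 35 39
f 11 37 36
f 37 8 24
f 36 24 7
f 37 24 36
f 8 23 28
f 23 2 25
f 28 25 9
f 23 25 28
f 4 30 16
f 30 10 31
f 16 31 5
f 30 31 16
f 4 16 14
f 16 5 15
f 14 15 3
f 16 15 14
f 4 14 21
f 14 3 20
f 21 20 7
f 14 20 21
f 4 21 26
f 21 7 27
f 26 27 9
f 21 27 26
f 4 26 30
f 26 9 33
f 30 33 10
f 26 33 30
f 5 31 19
f 31 10 32
f 19 32 6
f 31 32 19
f 3 15 39
f 15 5 40
f 39 40 12
f 15 40 39
f 7 20 36
f 20 3 35
f 36 35 11
f 20 35 36
f 9 27 28
f 27 7 24
f 28 24 8
f 27 24 28
f 10 33 29
f 33 9 25
f 29 25 2
f 33 25 29
f 44 46 43
f 47 44 43
f 43 46 45
f 45 47 43
f 44 50 46
f 48 44 47
f 48 50 44
f 46 50 45
f 49 47 45
f 45 50 49
f 49 48 47
f 50 48 49
f 52 51 55
f 52 55 53
f 53 55 56
f 53 56 54
f 55 51 57
f 55 57 56
f 56 57 58
f 56 58 54
f 57 51 59
f 57 59 58
f 58 59 60
f 58 60 54
f 59 51 61
f 59 61 60
f 60 61 62
f 60 62 54
f 61 51 63
f 61 63 62
f 62 63 64
f 62 64 54
f 63 51 65
f 63 65 64
f 64 65 66
f 64 66 54
f 65 51 67
f 65 67 66
f 66 67 68
f 66 68 54
f 67 51 69
f 67 69 68
f 68 69 70
f 68 70 54
f 69 51 71
f 69 71 70
f 70 71 72
f 70 72 54
f 71 51 73
f 71 73 72
f 72 73 74
f 72 74 54
f 73 51 75
f 73 75 74
f 74 75 76
f 74 76 54
f 75 51 77
f 75 77 76
f 76 77 78
f 76 78 54
f 77 51 52
f 77 52 78
f 78 52 53
f 78 53 54



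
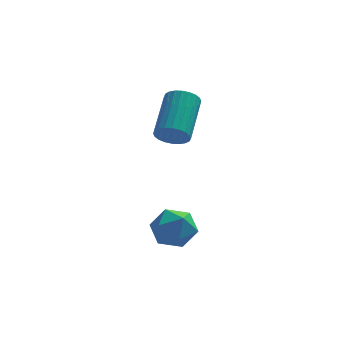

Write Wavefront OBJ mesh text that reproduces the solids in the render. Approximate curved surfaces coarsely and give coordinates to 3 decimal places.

v -1.108 0.188 1.502
v -0.59 0.359 1.002
v -0.114 2.182 2.118
v -0.632 2.012 2.618
v -0.822 0.488 0.889
v -0.346 2.312 2.005
v -1.098 0.572 0.87
v -0.621 2.396 1.985
v -1.375 0.598 0.947
v -0.899 2.421 2.062
v -1.611 0.561 1.108
v -1.135 2.384 2.223
v -1.771 0.467 1.329
v -1.295 2.291 2.445
v -1.83 0.331 1.577
v -1.354 2.155 2.692
v -1.779 0.173 1.813
v -1.303 1.997 2.929
v -1.626 0.018 2.002
v -1.15 1.841 3.118
v -1.394 -0.112 2.115
v -0.918 1.712 3.231
v -1.119 -0.196 2.135
v -0.642 1.628 3.25
v -0.841 -0.221 2.058
v -0.365 1.602 3.173
v -0.605 -0.184 1.897
v -0.129 1.639 3.012
v -0.445 -0.091 1.675
v 0.031 1.733 2.791
v -0.386 0.045 1.428
v 0.09 1.869 2.543
v -0.437 0.203 1.191
v 0.039 2.027 2.307
v -2.028 -1.671 -2.35
v -1.27 -1.004 -2.34
v -0.95 -2.896 -2.42
v -0.192 -2.229 -2.41
v -0.76 -2.36 -1.586
v -1.426 -1.603 -1.542
v -0.794 -2.297 -3.218
v -1.46 -1.54 -3.174
v -0.507 -1.391 -2.876
v -0.486 -1.431 -1.868
v -1.734 -2.469 -2.892
v -1.713 -2.509 -1.884
f 2 1 5
f 2 5 3
f 3 5 6
f 3 6 4
f 5 1 7
f 5 7 6
f 6 7 8
f 6 8 4
f 7 1 9
f 7 9 8
f 8 9 10
f 8 10 4
f 9 1 11
f 9 11 10
f 10 11 12
f 10 12 4
f 11 1 13
f 11 13 12
f 12 13 14
f 12 14 4
f 13 1 15
f 13 15 14
f 14 15 16
f 14 16 4
f 15 1 17
f 15 17 16
f 16 17 18
f 16 18 4
f 17 1 19
f 17 19 18
f 18 19 20
f 18 20 4
f 19 1 21
f 19 21 20
f 20 21 22
f 20 22 4
f 21 1 23
f 21 23 22
f 22 23 24
f 22 24 4
f 23 1 25
f 23 25 24
f 24 25 26
f 24 26 4
f 25 1 27
f 25 27 26
f 26 27 28
f 26 28 4
f 27 1 29
f 27 29 28
f 28 29 30
f 28 30 4
f 29 1 31
f 29 31 30
f 30 31 32
f 30 32 4
f 31 1 33
f 31 33 32
f 32 33 34
f 32 34 4
f 33 1 2
f 33 2 34
f 34 2 3
f 34 3 4
f 35 46 40
f 35 40 36
f 35 36 42
f 35 42 45
f 35 45 46
f 36 40 44
f 40 46 39
f 46 45 37
f 45 42 41
f 42 36 43
f 38 44 39
f 38 39 37
f 38 37 41
f 38 41 43
f 38 43 44
f 39 44 40
f 37 39 46
f 41 37 45
f 43 41 42
f 44 43 36



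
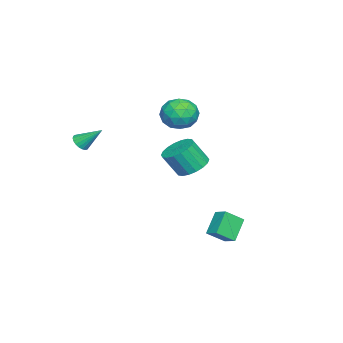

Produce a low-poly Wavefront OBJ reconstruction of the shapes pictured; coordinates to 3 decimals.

v -3.914 0.095 1.986
v -2.971 0.065 2.69
v -4.289 -1.725 2.41
v -3.346 -1.755 3.114
v -4.284 -1.111 3.415
v -4.053 0.014 3.153
v -3.207 -1.674 1.947
v -2.976 -0.549 1.685
v -2.534 -1.028 2.666
v -3.2 -0.68 3.573
v -4.06 -0.98 1.527
v -4.726 -0.632 2.434
v -3.41 0.24 2.301
v -3.85 -1.9 2.799
v -4.402 -1.521 2.976
v -3.847 -1.539 3.39
v -4.046 0.21 2.573
v -3.491 0.192 2.987
v -4.263 -0.499 3.412
v -3.769 -1.852 2.113
v -3.214 -1.87 2.527
v -3.413 -0.121 1.71
v -2.858 -0.139 2.124
v -2.997 -1.161 1.688
v -2.598 -0.421 2.701
v -2.818 -1.49 2.95
v -2.737 -1.443 2.264
v -2.601 -0.782 2.11
v -2.99 -0.216 3.234
v -3.21 -1.286 3.483
v -3.762 -0.907 3.66
v -3.626 -0.246 3.506
v -2.733 -0.859 3.22
v -4.05 -0.374 1.617
v -4.27 -1.444 1.866
v -3.634 -1.414 1.594
v -3.498 -0.753 1.44
v -4.442 -0.17 2.15
v -4.662 -1.239 2.399
v -4.659 -0.878 2.99
v -4.523 -0.217 2.836
v -4.527 -0.801 1.88
v 1.706 2.896 -2.128
v 2.175 3.597 -1.763
v 1.063 3.731 -2.906
v 1.533 4.433 -2.54
v 2.807 2.727 -3.22
v 3.277 3.429 -2.854
v 2.165 3.563 -3.997
v 2.634 4.264 -3.632
v 3.773 -3.866 2.991
v 4.248 -3.625 2.737
v 3.727 -2.674 4.029
v 4.065 -3.522 2.61
v 3.831 -3.479 2.55
v 3.588 -3.502 2.566
v 3.376 -3.588 2.655
v 3.233 -3.722 2.802
v 3.183 -3.881 2.983
v 3.236 -4.037 3.164
v 3.381 -4.164 3.316
v 3.594 -4.239 3.412
v 3.838 -4.249 3.435
v 4.071 -4.193 3.381
v 4.252 -4.081 3.26
v 4.351 -3.931 3.093
v 4.349 -3.77 2.907
v 2.423 1.874 1.458
v 3.297 1.589 1.091
v 3.611 0.821 2.435
v 2.737 1.106 2.802
v 3.393 1.972 1.287
v 3.707 1.204 2.631
v 3.297 2.335 1.517
v 3.611 1.567 2.861
v 3.028 2.607 1.735
v 3.342 1.839 3.079
v 2.639 2.734 1.898
v 2.953 1.966 3.243
v 2.207 2.69 1.975
v 2.521 1.922 3.319
v 1.818 2.485 1.948
v 2.132 1.717 3.293
v 1.549 2.159 1.825
v 1.863 1.391 3.169
v 1.453 1.776 1.629
v 1.767 1.008 2.973
v 1.549 1.413 1.399
v 1.863 0.645 2.743
v 1.818 1.141 1.181
v 2.132 0.373 2.525
v 2.207 1.014 1.017
v 2.521 0.246 2.362
v 2.639 1.058 0.941
v 2.953 0.29 2.285
v 3.028 1.263 0.967
v 3.342 0.495 2.312
f 1 38 17
f 38 12 41
f 17 41 6
f 38 41 17
f 1 17 13
f 17 6 18
f 13 18 2
f 17 18 13
f 1 13 22
f 13 2 23
f 22 23 8
f 13 23 22
f 1 22 34
f 22 8 37
f 34 37 11
f 22 37 34
f 1 34 38
f 34 11 42
f 38 42 12
f 34 42 38
f 2 18 29
f 18 6 32
f 29 32 10
f 18 32 29
f 6 41 19
f 41 12 40
f 19 40 5
f 41 40 19
f 12 42 39
f 42 11 35
f 39 35 3
f 42 35 39
f 11 37 36
f 37 8 24
f 36 24 7
f 37 24 36
f 8 23 28
f 23 2 25
f 28 25 9
f 23 25 28
f 4 30 16
f 30 10 31
f 16 31 5
f 30 31 16
f 4 16 14
f 16 5 15
f 14 15 3
f 16 15 14
f 4 14 21
f 14 3 20
f 21 20 7
f 14 20 21
f 4 21 26
f 21 7 27
f 26 27 9
f 21 27 26
f 4 26 30
f 26 9 33
f 30 33 10
f 26 33 30
f 5 31 19
f 31 10 32
f 19 32 6
f 31 32 19
f 3 15 39
f 15 5 40
f 39 40 12
f 15 40 39
f 7 20 36
f 20 3 35
f 36 35 11
f 20 35 36
f 9 27 28
f 27 7 24
f 28 24 8
f 27 24 28
f 10 33 29
f 33 9 25
f 29 25 2
f 33 25 29
f 44 46 43
f 47 44 43
f 43 46 45
f 45 47 43
f 44 50 46
f 48 44 47
f 48 50 44
f 46 50 45
f 49 47 45
f 45 50 49
f 49 48 47
f 50 48 49
f 52 51 54
f 52 54 53
f 54 51 55
f 54 55 53
f 55 51 56
f 55 56 53
f 56 51 57
f 56 57 53
f 57 51 58
f 57 58 53
f 58 51 59
f 58 59 53
f 59 51 60
f 59 60 53
f 60 51 61
f 60 61 53
f 61 51 62
f 61 62 53
f 62 51 63
f 62 63 53
f 63 51 64
f 63 64 53
f 64 51 65
f 64 65 53
f 65 51 66
f 65 66 53
f 66 51 67
f 66 67 53
f 67 51 52
f 67 52 53
f 69 68 72
f 69 72 70
f 70 72 73
f 70 73 71
f 72 68 74
f 72 74 73
f 73 74 75
f 73 75 71
f 74 68 76
f 74 76 75
f 75 76 77
f 75 77 71
f 76 68 78
f 76 78 77
f 77 78 79
f 77 79 71
f 78 68 80
f 78 80 79
f 79 80 81
f 79 81 71
f 80 68 82
f 80 82 81
f 81 82 83
f 81 83 71
f 82 68 84
f 82 84 83
f 83 84 85
f 83 85 71
f 84 68 86
f 84 86 85
f 85 86 87
f 85 87 71
f 86 68 88
f 86 88 87
f 87 88 89
f 87 89 71
f 88 68 90
f 88 90 89
f 89 90 91
f 89 91 71
f 90 68 92
f 90 92 91
f 91 92 93
f 91 93 71
f 92 68 94
f 92 94 93
f 93 94 95
f 93 95 71
f 94 68 96
f 94 96 95
f 95 96 97
f 95 97 71
f 96 68 69
f 96 69 97
f 97 69 70
f 97 70 71



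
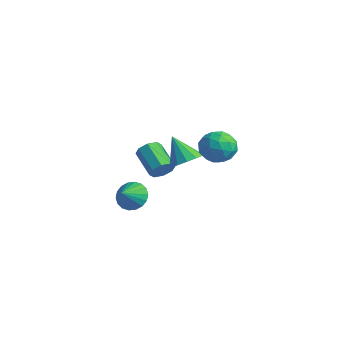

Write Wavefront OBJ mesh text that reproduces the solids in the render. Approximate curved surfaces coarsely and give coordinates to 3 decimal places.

v -3.328 1.329 -2.533
v -2.948 1.86 -2.037
v -3.032 0.551 -1.927
v -3.283 1.843 -1.895
v -3.628 1.724 -1.88
v -3.913 1.527 -1.994
v -4.082 1.291 -2.215
v -4.102 1.062 -2.499
v -3.969 0.887 -2.789
v -3.708 0.799 -3.029
v -3.372 0.816 -3.171
v -3.027 0.935 -3.186
v -2.742 1.132 -3.072
v -2.573 1.368 -2.851
v -2.553 1.597 -2.567
v -2.687 1.772 -2.277
v -0.253 2.105 0.846
v 0.284 2.563 1.302
v -1.167 1.975 2.054
v -0.019 2.869 1.106
v -0.396 2.933 0.828
v -0.728 2.734 0.555
v -0.909 2.336 0.375
v -0.882 1.864 0.344
v -0.655 1.469 0.473
v -0.301 1.276 0.72
v 0.069 1.347 1.008
v 0.336 1.658 1.244
v 0.416 2.111 1.354
v -3.077 2.865 -1.269
v -2.818 2.616 -0.728
v -4.165 2.825 0.011
v -4.423 3.075 -0.531
v -2.758 3.109 -0.757
v -4.105 3.318 -0.019
v -2.885 3.459 -1.087
v -4.231 3.668 -0.348
v -3.123 3.462 -1.523
v -4.47 3.671 -0.785
v -3.335 3.115 -1.811
v -4.682 3.324 -1.072
v -3.395 2.622 -1.781
v -4.742 2.831 -1.043
v -3.269 2.272 -1.452
v -4.615 2.481 -0.713
v -3.03 2.269 -1.015
v -4.377 2.478 -0.277
v 1.315 2.541 1.995
v 1.654 3.038 2.67
v 1.926 1.342 2.57
v 2.265 1.839 3.245
v 1.374 1.699 3.19
v 0.996 2.44 2.836
v 2.584 1.94 2.404
v 2.206 2.681 2.05
v 2.439 2.666 2.923
v 1.691 2.517 3.409
v 1.889 1.863 1.831
v 1.141 1.714 2.317
v 1.431 2.895 2.282
v 2.149 1.485 2.958
v 1.625 1.403 2.926
v 1.825 1.695 3.322
v 1.044 2.543 2.379
v 1.243 2.835 2.776
v 1.079 2.048 3.082
v 2.337 1.545 2.464
v 2.536 1.837 2.861
v 1.755 2.685 1.918
v 1.955 2.977 2.314
v 2.501 2.332 2.158
v 2.091 2.968 2.828
v 2.451 2.263 3.165
v 2.638 2.323 2.672
v 2.416 2.758 2.463
v 1.652 2.881 3.113
v 2.011 2.176 3.451
v 1.487 2.094 3.419
v 1.265 2.529 3.21
v 2.113 2.662 3.262
v 1.569 2.204 1.789
v 1.928 1.499 2.127
v 2.315 1.851 2.03
v 2.093 2.286 1.821
v 1.129 2.117 2.075
v 1.489 1.412 2.412
v 1.164 1.622 2.777
v 0.942 2.057 2.568
v 1.467 1.718 1.978
f 2 1 4
f 2 4 3
f 4 1 5
f 4 5 3
f 5 1 6
f 5 6 3
f 6 1 7
f 6 7 3
f 7 1 8
f 7 8 3
f 8 1 9
f 8 9 3
f 9 1 10
f 9 10 3
f 10 1 11
f 10 11 3
f 11 1 12
f 11 12 3
f 12 1 13
f 12 13 3
f 13 1 14
f 13 14 3
f 14 1 15
f 14 15 3
f 15 1 16
f 15 16 3
f 16 1 2
f 16 2 3
f 18 17 20
f 18 20 19
f 20 17 21
f 20 21 19
f 21 17 22
f 21 22 19
f 22 17 23
f 22 23 19
f 23 17 24
f 23 24 19
f 24 17 25
f 24 25 19
f 25 17 26
f 25 26 19
f 26 17 27
f 26 27 19
f 27 17 28
f 27 28 19
f 28 17 29
f 28 29 19
f 29 17 18
f 29 18 19
f 31 30 34
f 31 34 32
f 32 34 35
f 32 35 33
f 34 30 36
f 34 36 35
f 35 36 37
f 35 37 33
f 36 30 38
f 36 38 37
f 37 38 39
f 37 39 33
f 38 30 40
f 38 40 39
f 39 40 41
f 39 41 33
f 40 30 42
f 40 42 41
f 41 42 43
f 41 43 33
f 42 30 44
f 42 44 43
f 43 44 45
f 43 45 33
f 44 30 46
f 44 46 45
f 45 46 47
f 45 47 33
f 46 30 31
f 46 31 47
f 47 31 32
f 47 32 33
f 48 85 64
f 85 59 88
f 64 88 53
f 85 88 64
f 48 64 60
f 64 53 65
f 60 65 49
f 64 65 60
f 48 60 69
f 60 49 70
f 69 70 55
f 60 70 69
f 48 69 81
f 69 55 84
f 81 84 58
f 69 84 81
f 48 81 85
f 81 58 89
f 85 89 59
f 81 89 85
f 49 65 76
f 65 53 79
f 76 79 57
f 65 79 76
f 53 88 66
f 88 59 87
f 66 87 52
f 88 87 66
f 59 89 86
f 89 58 82
f 86 82 50
f 89 82 86
f 58 84 83
f 84 55 71
f 83 71 54
f 84 71 83
f 55 70 75
f 70 49 72
f 75 72 56
f 70 72 75
f 51 77 63
f 77 57 78
f 63 78 52
f 77 78 63
f 51 63 61
f 63 52 62
f 61 62 50
f 63 62 61
f 51 61 68
f 61 50 67
f 68 67 54
f 61 67 68
f 51 68 73
f 68 54 74
f 73 74 56
f 68 74 73
f 51 73 77
f 73 56 80
f 77 80 57
f 73 80 77
f 52 78 66
f 78 57 79
f 66 79 53
f 78 79 66
f 50 62 86
f 62 52 87
f 86 87 59
f 62 87 86
f 54 67 83
f 67 50 82
f 83 82 58
f 67 82 83
f 56 74 75
f 74 54 71
f 75 71 55
f 74 71 75
f 57 80 76
f 80 56 72
f 76 72 49
f 80 72 76



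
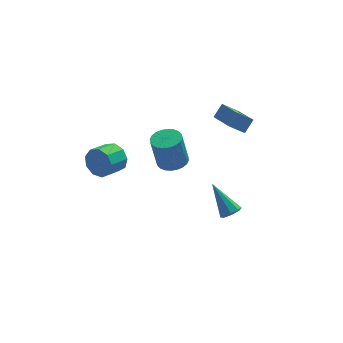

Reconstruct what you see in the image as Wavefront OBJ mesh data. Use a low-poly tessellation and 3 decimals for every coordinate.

v 1.958 -2.849 -0.3
v 2.258 -3.114 0.048
v 1.282 -1.911 1
v 2.443 -2.783 -0.095
v 2.344 -2.49 -0.358
v 2.019 -2.407 -0.587
v 1.659 -2.584 -0.647
v 1.474 -2.915 -0.504
v 1.573 -3.208 -0.242
v 1.898 -3.29 -0.013
v -2.385 3.081 -1.038
v -1.97 2.893 -0.356
v -2.8 2.211 -0.04
v -3.215 2.399 -0.722
v -2.3 3.337 -0.264
v -3.13 2.655 0.053
v -2.67 3.661 -0.534
v -3.5 2.979 -0.217
v -2.906 3.714 -1.04
v -3.736 3.032 -0.723
v -2.899 3.471 -1.545
v -3.729 2.789 -1.228
v -2.651 3.045 -1.813
v -3.481 2.363 -1.497
v -2.279 2.636 -1.719
v -3.109 1.954 -1.402
v -1.956 2.435 -1.306
v -2.786 1.753 -0.989
v -1.835 2.537 -0.768
v -2.665 1.855 -0.451
v -0.049 0.547 0.614
v 0.652 0.348 0.745
v 0.35 0.375 2.397
v -0.351 0.573 2.266
v 0.674 0.636 0.744
v 0.372 0.662 2.397
v 0.586 0.911 0.724
v 0.284 0.937 2.376
v 0.401 1.13 0.687
v 0.1 1.156 2.339
v 0.148 1.26 0.639
v -0.154 1.286 2.291
v -0.135 1.281 0.586
v -0.437 1.308 2.239
v -0.405 1.191 0.539
v -0.707 1.217 2.191
v -0.621 1.003 0.502
v -0.923 1.029 2.155
v -0.75 0.745 0.483
v -1.052 0.772 2.135
v -0.772 0.458 0.483
v -1.074 0.484 2.136
v -0.684 0.183 0.504
v -0.986 0.209 2.156
v -0.5 -0.036 0.541
v -0.801 -0.01 2.193
v -0.246 -0.166 0.589
v -0.548 -0.14 2.241
v 0.037 -0.188 0.641
v -0.265 -0.161 2.294
v 0.307 -0.097 0.689
v 0.005 -0.071 2.341
v 0.523 0.091 0.725
v 0.221 0.117 2.378
v 3.061 2.95 0.715
v 3.358 1.053 1.661
v 2.32 3.088 1.225
v 2.617 1.191 2.171
v 3.523 3.309 1.289
v 3.82 1.412 2.235
v 2.782 3.447 1.799
v 3.079 1.55 2.745
f 2 1 4
f 2 4 3
f 4 1 5
f 4 5 3
f 5 1 6
f 5 6 3
f 6 1 7
f 6 7 3
f 7 1 8
f 7 8 3
f 8 1 9
f 8 9 3
f 9 1 10
f 9 10 3
f 10 1 2
f 10 2 3
f 12 11 15
f 12 15 13
f 13 15 16
f 13 16 14
f 15 11 17
f 15 17 16
f 16 17 18
f 16 18 14
f 17 11 19
f 17 19 18
f 18 19 20
f 18 20 14
f 19 11 21
f 19 21 20
f 20 21 22
f 20 22 14
f 21 11 23
f 21 23 22
f 22 23 24
f 22 24 14
f 23 11 25
f 23 25 24
f 24 25 26
f 24 26 14
f 25 11 27
f 25 27 26
f 26 27 28
f 26 28 14
f 27 11 29
f 27 29 28
f 28 29 30
f 28 30 14
f 29 11 12
f 29 12 30
f 30 12 13
f 30 13 14
f 32 31 35
f 32 35 33
f 33 35 36
f 33 36 34
f 35 31 37
f 35 37 36
f 36 37 38
f 36 38 34
f 37 31 39
f 37 39 38
f 38 39 40
f 38 40 34
f 39 31 41
f 39 41 40
f 40 41 42
f 40 42 34
f 41 31 43
f 41 43 42
f 42 43 44
f 42 44 34
f 43 31 45
f 43 45 44
f 44 45 46
f 44 46 34
f 45 31 47
f 45 47 46
f 46 47 48
f 46 48 34
f 47 31 49
f 47 49 48
f 48 49 50
f 48 50 34
f 49 31 51
f 49 51 50
f 50 51 52
f 50 52 34
f 51 31 53
f 51 53 52
f 52 53 54
f 52 54 34
f 53 31 55
f 53 55 54
f 54 55 56
f 54 56 34
f 55 31 57
f 55 57 56
f 56 57 58
f 56 58 34
f 57 31 59
f 57 59 58
f 58 59 60
f 58 60 34
f 59 31 61
f 59 61 60
f 60 61 62
f 60 62 34
f 61 31 63
f 61 63 62
f 62 63 64
f 62 64 34
f 63 31 32
f 63 32 64
f 64 32 33
f 64 33 34
f 66 68 65
f 69 66 65
f 65 68 67
f 67 69 65
f 66 72 68
f 70 66 69
f 70 72 66
f 68 72 67
f 71 69 67
f 67 72 71
f 71 70 69
f 72 70 71



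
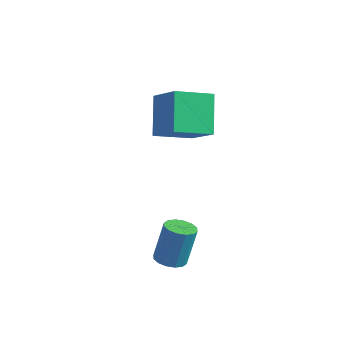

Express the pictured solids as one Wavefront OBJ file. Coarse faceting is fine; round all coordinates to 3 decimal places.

v 2.494 -2.722 -4.602
v 2.841 -2.222 -4.769
v 2.972 -1.779 -3.164
v 2.626 -2.278 -2.998
v 2.533 -2.116 -4.773
v 2.664 -1.673 -3.168
v 2.214 -2.172 -4.731
v 2.345 -1.729 -3.126
v 1.971 -2.376 -4.655
v 2.102 -1.932 -3.05
v 1.868 -2.672 -4.565
v 1.999 -2.228 -2.96
v 1.932 -2.981 -4.485
v 2.064 -2.538 -2.88
v 2.148 -3.221 -4.436
v 2.279 -2.778 -2.831
v 2.456 -3.327 -4.432
v 2.587 -2.884 -2.827
v 2.775 -3.271 -4.474
v 2.906 -2.828 -2.869
v 3.018 -3.068 -4.55
v 3.149 -2.624 -2.945
v 3.121 -2.772 -4.64
v 3.252 -2.328 -3.035
v 3.056 -2.462 -4.72
v 3.188 -2.019 -3.115
v -1.09 0.517 -1.265
v -1.88 1.504 0.126
v -0.294 1.89 -1.786
v -1.085 2.876 -0.395
v 0.285 0.124 -0.205
v -0.506 1.11 1.186
v 1.08 1.496 -0.726
v 0.29 2.483 0.665
f 2 1 5
f 2 5 3
f 3 5 6
f 3 6 4
f 5 1 7
f 5 7 6
f 6 7 8
f 6 8 4
f 7 1 9
f 7 9 8
f 8 9 10
f 8 10 4
f 9 1 11
f 9 11 10
f 10 11 12
f 10 12 4
f 11 1 13
f 11 13 12
f 12 13 14
f 12 14 4
f 13 1 15
f 13 15 14
f 14 15 16
f 14 16 4
f 15 1 17
f 15 17 16
f 16 17 18
f 16 18 4
f 17 1 19
f 17 19 18
f 18 19 20
f 18 20 4
f 19 1 21
f 19 21 20
f 20 21 22
f 20 22 4
f 21 1 23
f 21 23 22
f 22 23 24
f 22 24 4
f 23 1 25
f 23 25 24
f 24 25 26
f 24 26 4
f 25 1 2
f 25 2 26
f 26 2 3
f 26 3 4
f 28 30 27
f 31 28 27
f 27 30 29
f 29 31 27
f 28 34 30
f 32 28 31
f 32 34 28
f 30 34 29
f 33 31 29
f 29 34 33
f 33 32 31
f 34 32 33



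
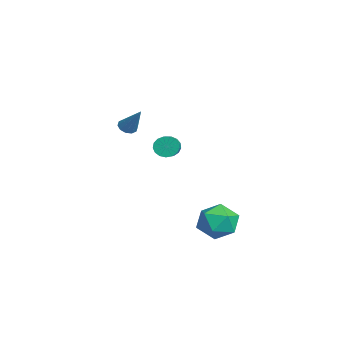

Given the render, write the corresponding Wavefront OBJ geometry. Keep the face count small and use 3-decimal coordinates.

v -2.382 0.776 0.789
v -2.118 1.034 0.241
v -1.055 0.802 0.644
v -1.318 0.544 1.191
v -2.139 1.28 0.438
v -1.076 1.048 0.841
v -2.216 1.41 0.716
v -1.152 1.179 1.118
v -2.33 1.396 1.01
v -1.267 1.164 1.412
v -2.456 1.239 1.253
v -1.393 1.007 1.656
v -2.566 0.976 1.39
v -1.502 0.744 1.793
v -2.633 0.667 1.389
v -1.57 0.436 1.792
v -2.642 0.383 1.251
v -1.579 0.152 1.653
v -2.592 0.19 1.007
v -1.529 -0.042 1.409
v -2.494 0.13 0.713
v -1.43 -0.102 1.115
v -2.369 0.218 0.436
v -1.306 -0.013 0.838
v -2.248 0.434 0.24
v -1.185 0.203 0.642
v -2.157 0.729 0.17
v -1.094 0.497 0.572
v 0.004 -1.498 3.174
v 0.333 -1.894 3.102
v 0.936 -0.962 4.466
v 0.436 -1.646 2.925
v 0.374 -1.342 2.843
v 0.17 -1.097 2.888
v -0.096 -1.005 3.042
v -0.324 -1.102 3.247
v -0.427 -1.35 3.424
v -0.365 -1.654 3.505
v -0.162 -1.899 3.461
v 0.105 -1.991 3.306
v 1.941 3.633 -2.287
v 2.742 3.265 -3.036
v 1.258 1.895 -2.164
v 2.059 1.527 -2.913
v 2.371 1.864 -1.852
v 2.793 2.939 -1.927
v 1.207 2.221 -3.273
v 1.629 3.296 -3.348
v 2.289 2.393 -3.645
v 3.008 2.172 -2.766
v 0.992 2.988 -2.434
v 1.711 2.767 -1.555
f 2 1 5
f 2 5 3
f 3 5 6
f 3 6 4
f 5 1 7
f 5 7 6
f 6 7 8
f 6 8 4
f 7 1 9
f 7 9 8
f 8 9 10
f 8 10 4
f 9 1 11
f 9 11 10
f 10 11 12
f 10 12 4
f 11 1 13
f 11 13 12
f 12 13 14
f 12 14 4
f 13 1 15
f 13 15 14
f 14 15 16
f 14 16 4
f 15 1 17
f 15 17 16
f 16 17 18
f 16 18 4
f 17 1 19
f 17 19 18
f 18 19 20
f 18 20 4
f 19 1 21
f 19 21 20
f 20 21 22
f 20 22 4
f 21 1 23
f 21 23 22
f 22 23 24
f 22 24 4
f 23 1 25
f 23 25 24
f 24 25 26
f 24 26 4
f 25 1 27
f 25 27 26
f 26 27 28
f 26 28 4
f 27 1 2
f 27 2 28
f 28 2 3
f 28 3 4
f 30 29 32
f 30 32 31
f 32 29 33
f 32 33 31
f 33 29 34
f 33 34 31
f 34 29 35
f 34 35 31
f 35 29 36
f 35 36 31
f 36 29 37
f 36 37 31
f 37 29 38
f 37 38 31
f 38 29 39
f 38 39 31
f 39 29 40
f 39 40 31
f 40 29 30
f 40 30 31
f 41 52 46
f 41 46 42
f 41 42 48
f 41 48 51
f 41 51 52
f 42 46 50
f 46 52 45
f 52 51 43
f 51 48 47
f 48 42 49
f 44 50 45
f 44 45 43
f 44 43 47
f 44 47 49
f 44 49 50
f 45 50 46
f 43 45 52
f 47 43 51
f 49 47 48
f 50 49 42



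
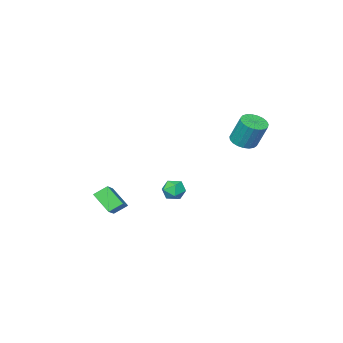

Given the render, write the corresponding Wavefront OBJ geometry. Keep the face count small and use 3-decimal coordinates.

v 0.029 -4.954 -3.466
v 1.325 -3.785 -2.489
v -0.229 -3.685 -4.642
v 1.066 -2.515 -3.665
v 0.874 -5.365 -4.095
v 2.169 -4.195 -3.118
v 0.615 -4.095 -5.271
v 1.911 -2.926 -4.294
v -3.749 3.518 2.605
v -2.897 3.233 2.802
v -3.038 4.076 4.632
v -3.891 4.362 4.435
v -2.832 3.577 2.648
v -2.974 4.421 4.479
v -2.926 3.911 2.487
v -3.067 4.755 4.317
v -3.162 4.178 2.346
v -3.303 5.021 4.177
v -3.5 4.33 2.25
v -3.641 5.173 4.08
v -3.88 4.342 2.216
v -4.022 5.185 4.046
v -4.239 4.211 2.248
v -4.38 5.054 4.078
v -4.512 3.961 2.342
v -4.653 4.804 4.172
v -4.654 3.634 2.482
v -4.795 4.477 4.312
v -4.639 3.287 2.643
v -4.78 4.131 4.473
v -4.471 2.98 2.797
v -4.612 3.824 4.627
v -4.177 2.767 2.918
v -4.319 3.61 4.748
v -3.81 2.683 2.985
v -3.951 3.526 4.815
v -3.432 2.744 2.986
v -3.574 3.587 4.817
v -3.11 2.938 2.922
v -3.251 3.781 4.752
v -0.838 1.47 -1.651
v -0.005 1.396 -1.9
v -0.935 0.064 -1.56
v -0.102 -0.01 -1.809
v -0.296 0.325 -1.027
v -0.236 1.194 -1.083
v -0.704 0.266 -2.377
v -0.644 1.135 -2.433
v 0.078 0.652 -2.349
v 0.33 0.689 -1.514
v -1.27 0.771 -1.946
v -1.018 0.808 -1.111
f 2 4 1
f 5 2 1
f 1 4 3
f 3 5 1
f 2 8 4
f 6 2 5
f 6 8 2
f 4 8 3
f 7 5 3
f 3 8 7
f 7 6 5
f 8 6 7
f 10 9 13
f 10 13 11
f 11 13 14
f 11 14 12
f 13 9 15
f 13 15 14
f 14 15 16
f 14 16 12
f 15 9 17
f 15 17 16
f 16 17 18
f 16 18 12
f 17 9 19
f 17 19 18
f 18 19 20
f 18 20 12
f 19 9 21
f 19 21 20
f 20 21 22
f 20 22 12
f 21 9 23
f 21 23 22
f 22 23 24
f 22 24 12
f 23 9 25
f 23 25 24
f 24 25 26
f 24 26 12
f 25 9 27
f 25 27 26
f 26 27 28
f 26 28 12
f 27 9 29
f 27 29 28
f 28 29 30
f 28 30 12
f 29 9 31
f 29 31 30
f 30 31 32
f 30 32 12
f 31 9 33
f 31 33 32
f 32 33 34
f 32 34 12
f 33 9 35
f 33 35 34
f 34 35 36
f 34 36 12
f 35 9 37
f 35 37 36
f 36 37 38
f 36 38 12
f 37 9 39
f 37 39 38
f 38 39 40
f 38 40 12
f 39 9 10
f 39 10 40
f 40 10 11
f 40 11 12
f 41 52 46
f 41 46 42
f 41 42 48
f 41 48 51
f 41 51 52
f 42 46 50
f 46 52 45
f 52 51 43
f 51 48 47
f 48 42 49
f 44 50 45
f 44 45 43
f 44 43 47
f 44 47 49
f 44 49 50
f 45 50 46
f 43 45 52
f 47 43 51
f 49 47 48
f 50 49 42



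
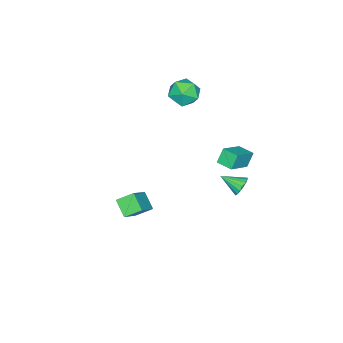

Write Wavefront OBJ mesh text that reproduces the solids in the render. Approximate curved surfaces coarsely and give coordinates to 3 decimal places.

v -4.215 -0.12 3.274
v -3.202 -0.272 2.959
v -4.778 -0.988 1.881
v -3.765 -1.14 1.566
v -4.135 -1.639 2.44
v -3.787 -1.103 3.301
v -4.193 -0.157 1.539
v -3.845 0.379 2.4
v -3.187 -0.295 1.887
v -3.152 -1.211 2.444
v -4.828 -0.049 2.396
v -4.793 -0.965 2.953
v -3.7 2.811 -1.981
v -4.214 2.923 -1.084
v -3.56 3.83 -2.028
v -4.074 3.942 -1.13
v -2.146 2.638 -1.07
v -2.66 2.75 -0.172
v -2.006 3.657 -1.116
v -2.52 3.769 -0.219
v -3.362 3.597 -3.85
v -2.968 3.951 -3.392
v -3.038 2.383 -3.19
v -3.272 3.947 -3.25
v -3.596 3.863 -3.246
v -3.867 3.718 -3.38
v -4.022 3.545 -3.622
v -4.026 3.385 -3.916
v -3.878 3.273 -4.195
v -3.611 3.235 -4.395
v -3.288 3.28 -4.47
v -2.982 3.398 -4.403
v -2.762 3.562 -4.21
v -2.681 3.734 -3.934
v -2.755 3.874 -3.639
v 4.119 -0.145 -0.775
v 3.566 0.656 -0.221
v 2.692 -0.326 -1.938
v 2.139 0.476 -1.385
v 4.601 0.684 -1.495
v 4.048 1.486 -0.942
v 3.174 0.504 -2.659
v 2.621 1.305 -2.105
f 1 12 6
f 1 6 2
f 1 2 8
f 1 8 11
f 1 11 12
f 2 6 10
f 6 12 5
f 12 11 3
f 11 8 7
f 8 2 9
f 4 10 5
f 4 5 3
f 4 3 7
f 4 7 9
f 4 9 10
f 5 10 6
f 3 5 12
f 7 3 11
f 9 7 8
f 10 9 2
f 14 16 13
f 17 14 13
f 13 16 15
f 15 17 13
f 14 20 16
f 18 14 17
f 18 20 14
f 16 20 15
f 19 17 15
f 15 20 19
f 19 18 17
f 20 18 19
f 22 21 24
f 22 24 23
f 24 21 25
f 24 25 23
f 25 21 26
f 25 26 23
f 26 21 27
f 26 27 23
f 27 21 28
f 27 28 23
f 28 21 29
f 28 29 23
f 29 21 30
f 29 30 23
f 30 21 31
f 30 31 23
f 31 21 32
f 31 32 23
f 32 21 33
f 32 33 23
f 33 21 34
f 33 34 23
f 34 21 35
f 34 35 23
f 35 21 22
f 35 22 23
f 37 39 36
f 40 37 36
f 36 39 38
f 38 40 36
f 37 43 39
f 41 37 40
f 41 43 37
f 39 43 38
f 42 40 38
f 38 43 42
f 42 41 40
f 43 41 42



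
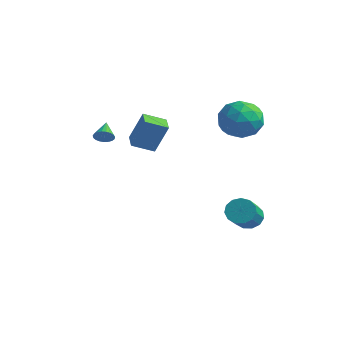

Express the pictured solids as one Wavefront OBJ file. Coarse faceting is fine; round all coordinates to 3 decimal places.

v -3.37 -0.407 -0.619
v -2.87 0.043 0.975
v -2.72 0.527 -1.086
v -2.221 0.977 0.508
v -2.499 -1.057 -0.708
v -2 -0.607 0.886
v -1.85 -0.123 -1.175
v -1.35 0.327 0.419
v -0.827 -4.179 1.327
v -0.411 -3.959 1.523
v -1.433 -3.501 1.853
v -0.44 -3.847 1.345
v -0.536 -3.792 1.164
v -0.683 -3.805 1.012
v -0.854 -3.882 0.913
v -1.021 -4.01 0.886
v -1.154 -4.167 0.936
v -1.231 -4.327 1.053
v -1.238 -4.461 1.217
v -1.173 -4.546 1.401
v -1.049 -4.567 1.571
v -0.887 -4.522 1.7
v -0.714 -4.417 1.764
v -0.561 -4.271 1.752
v -0.454 -4.109 1.667
v 2.683 1.685 -4.533
v 3.34 2.065 -4.558
v 4.175 0.696 -3.431
v 3.517 0.315 -3.407
v 3.126 2.215 -4.218
v 3.961 0.845 -3.091
v 2.772 2.196 -3.978
v 3.607 0.827 -2.851
v 2.389 2.015 -3.915
v 3.224 0.645 -2.788
v 2.1 1.729 -4.048
v 2.934 0.359 -2.921
v 1.995 1.429 -4.335
v 2.83 0.059 -3.208
v 2.109 1.21 -4.685
v 2.944 -0.159 -3.558
v 2.405 1.142 -4.987
v 3.24 -0.227 -3.86
v 2.789 1.246 -5.145
v 3.624 -0.123 -4.018
v 3.139 1.49 -5.109
v 3.974 0.12 -3.982
v 3.345 1.795 -4.89
v 4.18 0.426 -3.763
v 0.907 1.625 1.367
v 1.257 2.151 2.36
v 2.723 1.449 0.82
v 3.073 1.975 1.813
v 2.599 0.898 1.853
v 1.477 1.007 2.191
v 2.503 2.593 0.989
v 1.381 2.702 1.327
v 2.244 2.75 2.127
v 2.303 1.702 2.661
v 1.677 1.898 0.519
v 1.736 0.85 1.053
v 0.922 1.903 1.911
v 3.058 1.697 1.269
v 2.779 1.063 1.292
v 2.985 1.373 1.876
v 1.051 1.231 1.812
v 1.257 1.54 2.396
v 2.046 0.804 2.098
v 2.723 2.06 0.784
v 2.929 2.369 1.368
v 0.995 2.227 1.304
v 1.201 2.537 1.888
v 1.934 2.796 1.082
v 1.708 2.565 2.358
v 2.776 2.461 2.037
v 2.441 2.825 1.552
v 1.781 2.889 1.751
v 1.743 1.949 2.672
v 2.811 1.845 2.351
v 2.532 1.212 2.374
v 1.872 1.276 2.573
v 2.323 2.301 2.535
v 1.169 1.755 0.829
v 2.237 1.651 0.508
v 2.108 2.324 0.607
v 1.448 2.388 0.806
v 1.204 1.139 1.143
v 2.272 1.035 0.822
v 2.199 0.711 1.429
v 1.539 0.775 1.628
v 1.657 1.299 0.645
f 2 4 1
f 5 2 1
f 1 4 3
f 3 5 1
f 2 8 4
f 6 2 5
f 6 8 2
f 4 8 3
f 7 5 3
f 3 8 7
f 7 6 5
f 8 6 7
f 10 9 12
f 10 12 11
f 12 9 13
f 12 13 11
f 13 9 14
f 13 14 11
f 14 9 15
f 14 15 11
f 15 9 16
f 15 16 11
f 16 9 17
f 16 17 11
f 17 9 18
f 17 18 11
f 18 9 19
f 18 19 11
f 19 9 20
f 19 20 11
f 20 9 21
f 20 21 11
f 21 9 22
f 21 22 11
f 22 9 23
f 22 23 11
f 23 9 24
f 23 24 11
f 24 9 25
f 24 25 11
f 25 9 10
f 25 10 11
f 27 26 30
f 27 30 28
f 28 30 31
f 28 31 29
f 30 26 32
f 30 32 31
f 31 32 33
f 31 33 29
f 32 26 34
f 32 34 33
f 33 34 35
f 33 35 29
f 34 26 36
f 34 36 35
f 35 36 37
f 35 37 29
f 36 26 38
f 36 38 37
f 37 38 39
f 37 39 29
f 38 26 40
f 38 40 39
f 39 40 41
f 39 41 29
f 40 26 42
f 40 42 41
f 41 42 43
f 41 43 29
f 42 26 44
f 42 44 43
f 43 44 45
f 43 45 29
f 44 26 46
f 44 46 45
f 45 46 47
f 45 47 29
f 46 26 48
f 46 48 47
f 47 48 49
f 47 49 29
f 48 26 27
f 48 27 49
f 49 27 28
f 49 28 29
f 50 87 66
f 87 61 90
f 66 90 55
f 87 90 66
f 50 66 62
f 66 55 67
f 62 67 51
f 66 67 62
f 50 62 71
f 62 51 72
f 71 72 57
f 62 72 71
f 50 71 83
f 71 57 86
f 83 86 60
f 71 86 83
f 50 83 87
f 83 60 91
f 87 91 61
f 83 91 87
f 51 67 78
f 67 55 81
f 78 81 59
f 67 81 78
f 55 90 68
f 90 61 89
f 68 89 54
f 90 89 68
f 61 91 88
f 91 60 84
f 88 84 52
f 91 84 88
f 60 86 85
f 86 57 73
f 85 73 56
f 86 73 85
f 57 72 77
f 72 51 74
f 77 74 58
f 72 74 77
f 53 79 65
f 79 59 80
f 65 80 54
f 79 80 65
f 53 65 63
f 65 54 64
f 63 64 52
f 65 64 63
f 53 63 70
f 63 52 69
f 70 69 56
f 63 69 70
f 53 70 75
f 70 56 76
f 75 76 58
f 70 76 75
f 53 75 79
f 75 58 82
f 79 82 59
f 75 82 79
f 54 80 68
f 80 59 81
f 68 81 55
f 80 81 68
f 52 64 88
f 64 54 89
f 88 89 61
f 64 89 88
f 56 69 85
f 69 52 84
f 85 84 60
f 69 84 85
f 58 76 77
f 76 56 73
f 77 73 57
f 76 73 77
f 59 82 78
f 82 58 74
f 78 74 51
f 82 74 78

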